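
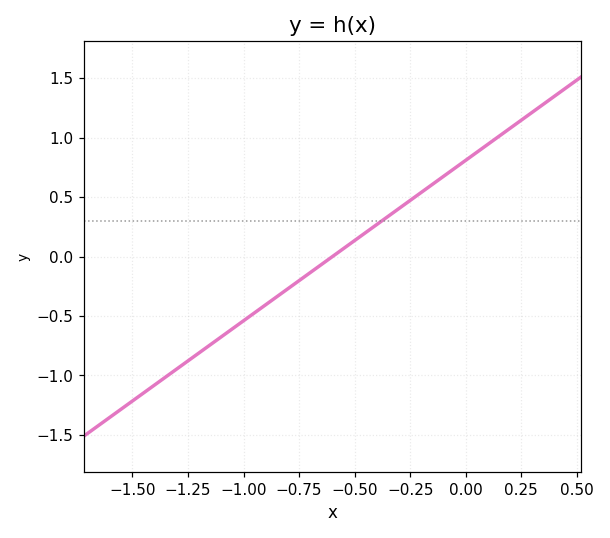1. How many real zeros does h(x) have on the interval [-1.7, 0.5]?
1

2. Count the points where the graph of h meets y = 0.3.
1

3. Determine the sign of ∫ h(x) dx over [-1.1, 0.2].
positive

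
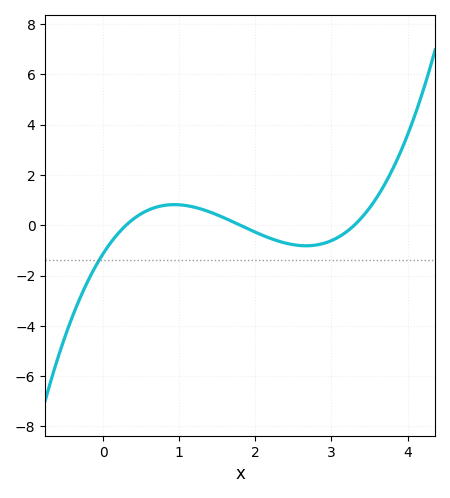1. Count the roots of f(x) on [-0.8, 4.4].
3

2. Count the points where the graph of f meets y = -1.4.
1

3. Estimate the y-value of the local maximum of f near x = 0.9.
0.8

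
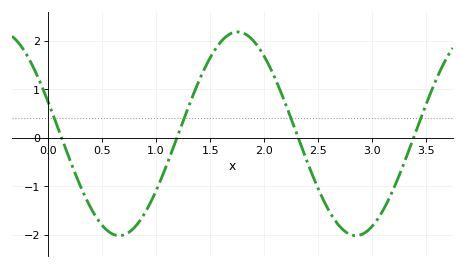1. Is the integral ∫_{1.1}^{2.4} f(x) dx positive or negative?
positive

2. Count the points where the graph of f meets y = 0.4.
4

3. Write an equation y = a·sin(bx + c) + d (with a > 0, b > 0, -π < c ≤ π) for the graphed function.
y = 2.1sin(2.87x + 2.82) + 0.08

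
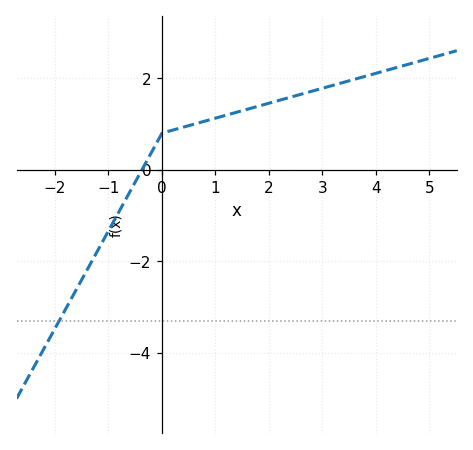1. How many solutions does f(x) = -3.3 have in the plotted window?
1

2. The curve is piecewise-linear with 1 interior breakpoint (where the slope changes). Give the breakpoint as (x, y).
(0, 0.8)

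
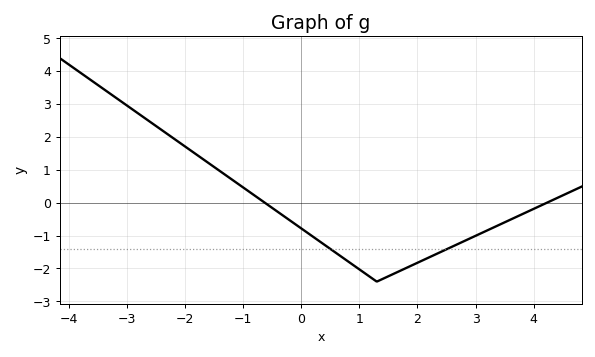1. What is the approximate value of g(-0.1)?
-0.7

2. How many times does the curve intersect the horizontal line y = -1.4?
2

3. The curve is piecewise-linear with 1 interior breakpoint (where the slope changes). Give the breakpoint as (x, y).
(1.3, -2.4)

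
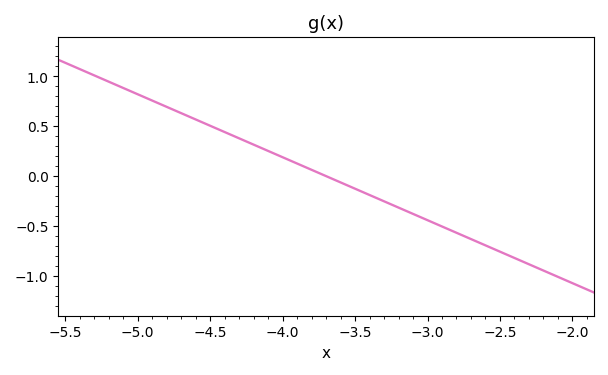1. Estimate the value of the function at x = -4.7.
0.65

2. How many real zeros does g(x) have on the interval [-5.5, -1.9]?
1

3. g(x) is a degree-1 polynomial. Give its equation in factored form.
y = -0.63(x + 3.7)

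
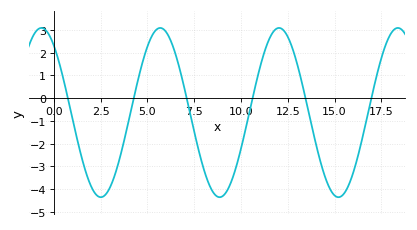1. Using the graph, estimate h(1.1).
-1.3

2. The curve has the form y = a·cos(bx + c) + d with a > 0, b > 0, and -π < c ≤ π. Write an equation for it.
y = 3.72cos(0.99x + 0.65) - 0.63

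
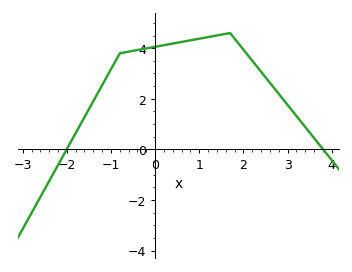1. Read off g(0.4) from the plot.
4.2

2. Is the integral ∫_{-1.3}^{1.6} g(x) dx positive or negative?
positive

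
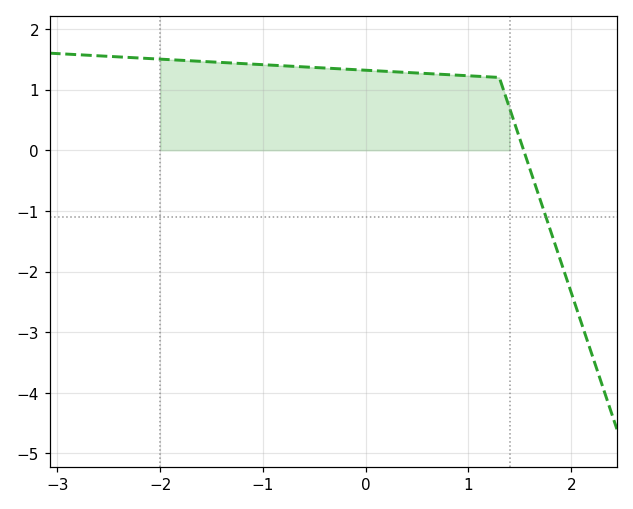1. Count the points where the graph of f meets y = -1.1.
1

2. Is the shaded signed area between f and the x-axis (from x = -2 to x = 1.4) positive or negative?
positive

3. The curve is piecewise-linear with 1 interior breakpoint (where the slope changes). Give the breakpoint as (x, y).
(1.3, 1.2)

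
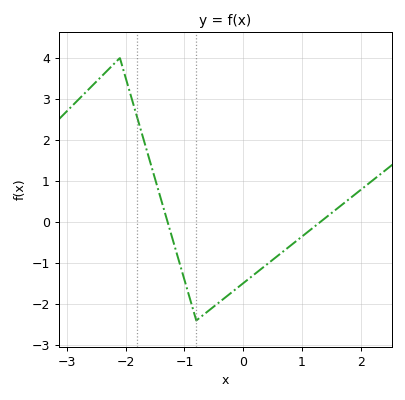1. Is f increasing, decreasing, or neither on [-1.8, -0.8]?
decreasing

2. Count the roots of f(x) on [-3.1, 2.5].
2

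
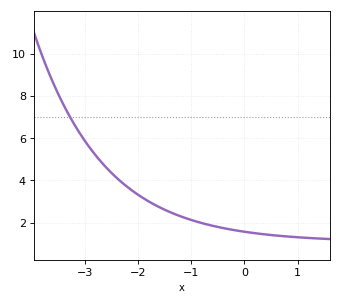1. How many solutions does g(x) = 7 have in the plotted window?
1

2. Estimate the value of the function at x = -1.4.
2.4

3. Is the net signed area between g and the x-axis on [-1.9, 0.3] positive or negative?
positive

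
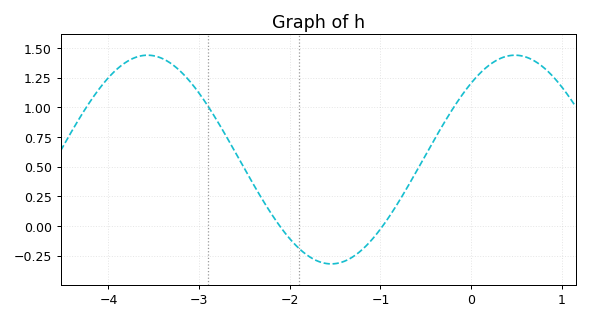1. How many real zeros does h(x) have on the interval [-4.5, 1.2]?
2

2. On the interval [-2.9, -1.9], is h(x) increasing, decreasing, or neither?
decreasing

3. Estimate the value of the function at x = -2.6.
0.6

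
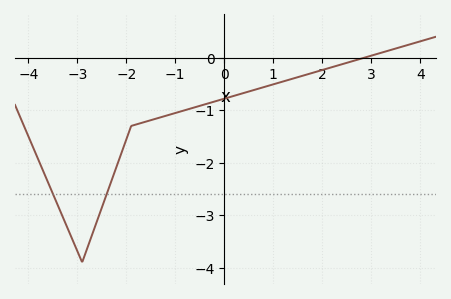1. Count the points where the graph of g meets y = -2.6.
2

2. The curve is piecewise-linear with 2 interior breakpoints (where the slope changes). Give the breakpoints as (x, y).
(-2.9, -3.9); (-1.9, -1.3)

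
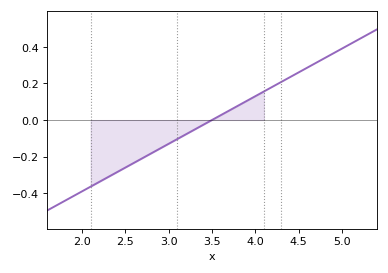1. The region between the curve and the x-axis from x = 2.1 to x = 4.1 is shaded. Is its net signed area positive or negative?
negative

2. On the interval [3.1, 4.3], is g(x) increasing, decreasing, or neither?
increasing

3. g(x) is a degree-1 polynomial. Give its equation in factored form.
y = 0.26(x - 3.5)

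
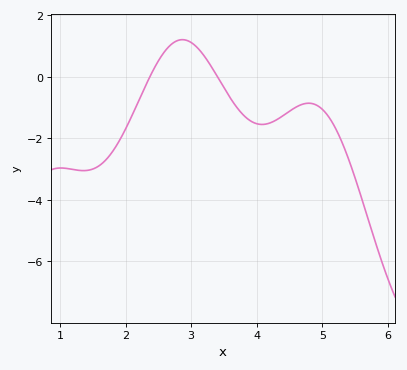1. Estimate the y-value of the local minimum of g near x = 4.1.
-1.54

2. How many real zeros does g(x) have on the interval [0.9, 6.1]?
2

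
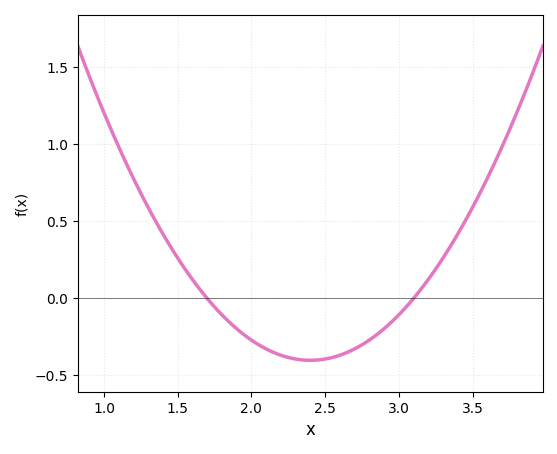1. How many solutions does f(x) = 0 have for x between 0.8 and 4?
2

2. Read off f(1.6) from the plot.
0.1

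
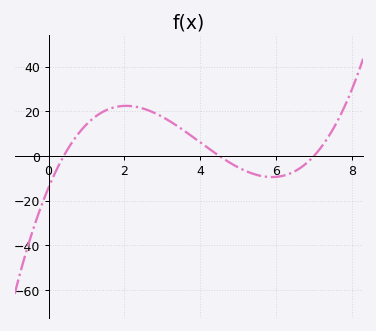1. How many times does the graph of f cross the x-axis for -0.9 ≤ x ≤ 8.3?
3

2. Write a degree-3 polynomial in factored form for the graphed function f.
y = 1.12(x - 0.4)(x - 4.5)(x - 7)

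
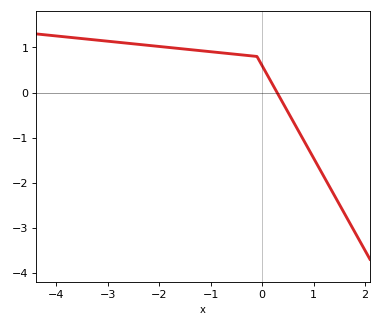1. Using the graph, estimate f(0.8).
-1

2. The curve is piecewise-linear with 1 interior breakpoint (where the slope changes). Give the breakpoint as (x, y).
(-0.1, 0.8)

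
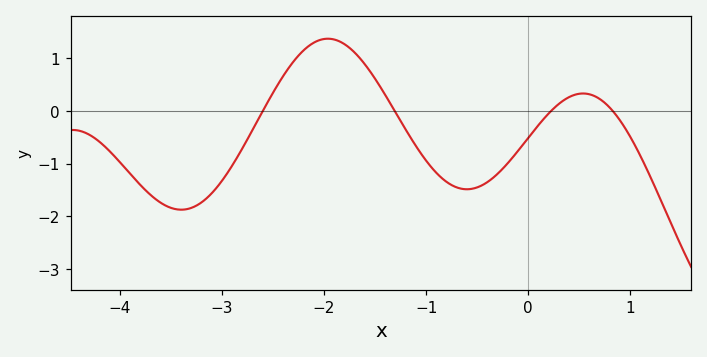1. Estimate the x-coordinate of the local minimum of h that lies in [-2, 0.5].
-0.601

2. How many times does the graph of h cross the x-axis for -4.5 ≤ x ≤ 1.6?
4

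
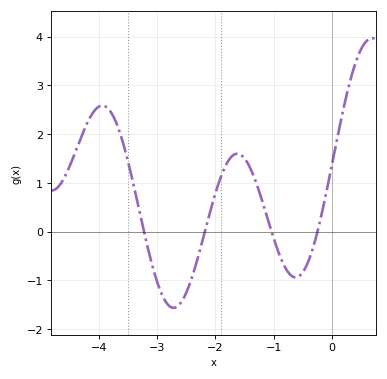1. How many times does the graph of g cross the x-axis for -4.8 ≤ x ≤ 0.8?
4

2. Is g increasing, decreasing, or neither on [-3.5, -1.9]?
neither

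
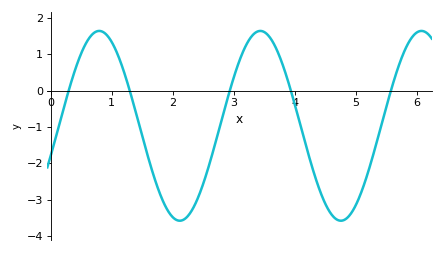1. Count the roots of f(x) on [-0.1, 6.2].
5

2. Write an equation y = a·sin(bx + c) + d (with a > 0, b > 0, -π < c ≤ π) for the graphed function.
y = 2.61sin(2.4x - 0.32) - 0.97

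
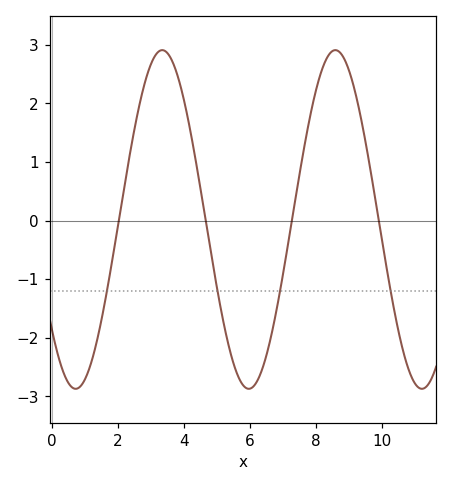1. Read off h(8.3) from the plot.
2.8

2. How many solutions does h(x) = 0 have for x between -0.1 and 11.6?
4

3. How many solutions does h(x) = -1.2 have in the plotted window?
4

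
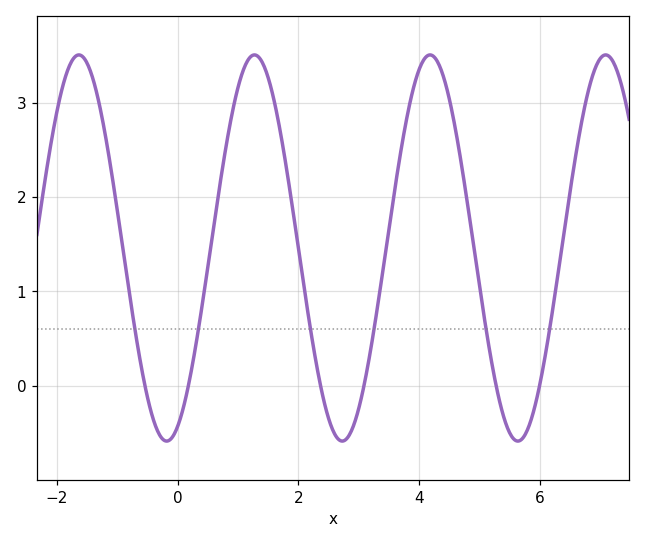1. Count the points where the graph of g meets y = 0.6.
6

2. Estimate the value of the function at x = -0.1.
-0.559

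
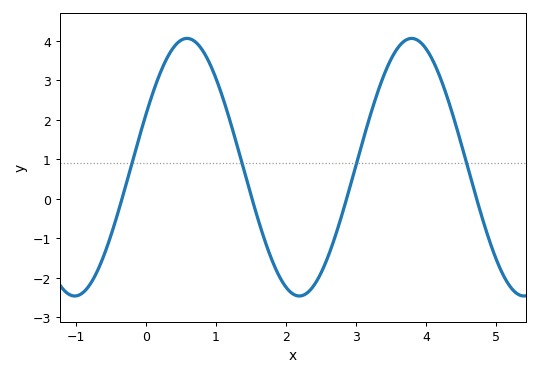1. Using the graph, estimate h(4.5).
1.4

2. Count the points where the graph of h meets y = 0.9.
4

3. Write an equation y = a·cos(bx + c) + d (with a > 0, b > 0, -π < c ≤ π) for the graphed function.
y = 3.26cos(2x - 1.1) + 0.8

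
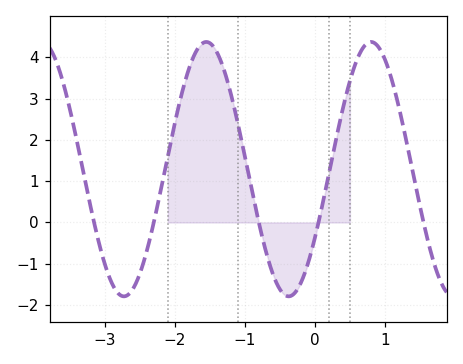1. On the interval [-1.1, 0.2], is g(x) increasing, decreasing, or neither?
neither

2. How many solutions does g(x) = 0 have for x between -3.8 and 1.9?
5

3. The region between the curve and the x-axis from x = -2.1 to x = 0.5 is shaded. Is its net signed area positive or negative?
positive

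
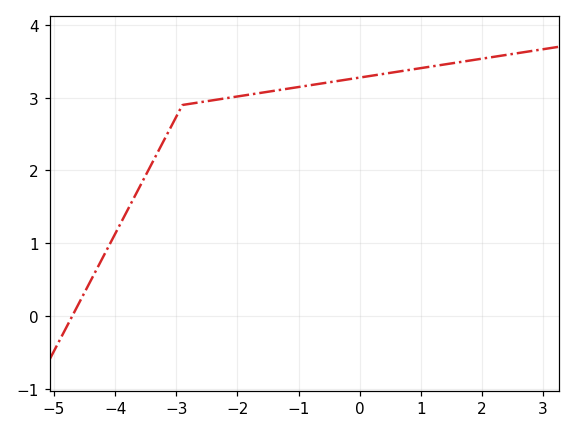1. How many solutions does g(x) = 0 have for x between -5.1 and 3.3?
1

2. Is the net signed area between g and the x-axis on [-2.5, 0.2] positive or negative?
positive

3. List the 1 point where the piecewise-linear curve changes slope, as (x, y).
(-2.9, 2.9)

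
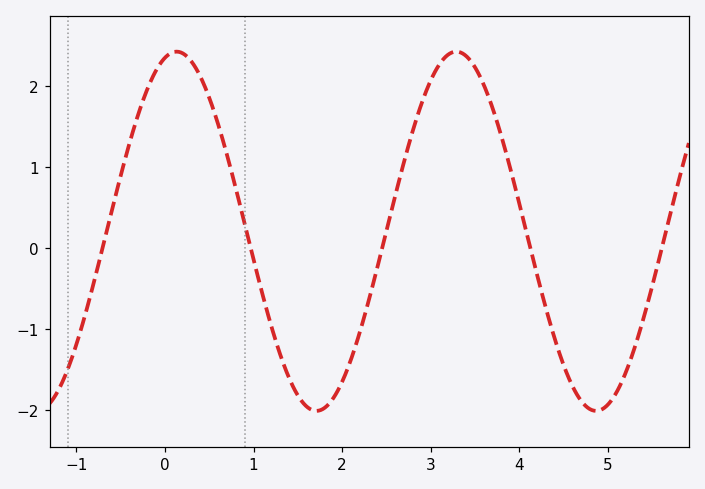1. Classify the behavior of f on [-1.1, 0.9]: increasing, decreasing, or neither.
neither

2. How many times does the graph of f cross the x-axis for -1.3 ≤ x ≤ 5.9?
5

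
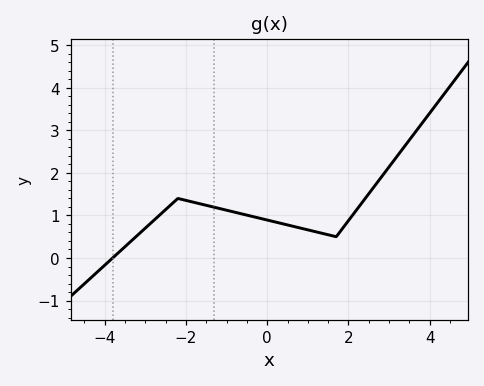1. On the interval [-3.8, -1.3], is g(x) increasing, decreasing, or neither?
neither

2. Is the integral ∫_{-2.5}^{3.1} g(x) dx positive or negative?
positive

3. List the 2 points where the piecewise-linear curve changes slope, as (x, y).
(-2.2, 1.4); (1.7, 0.5)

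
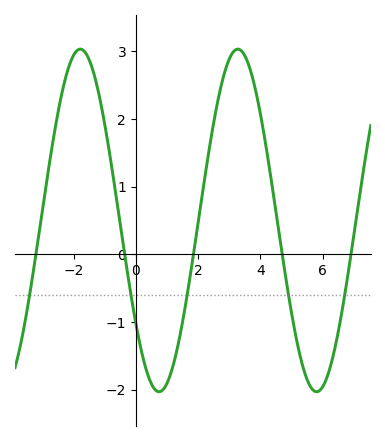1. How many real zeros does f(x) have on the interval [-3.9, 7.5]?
5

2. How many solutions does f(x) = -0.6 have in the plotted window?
5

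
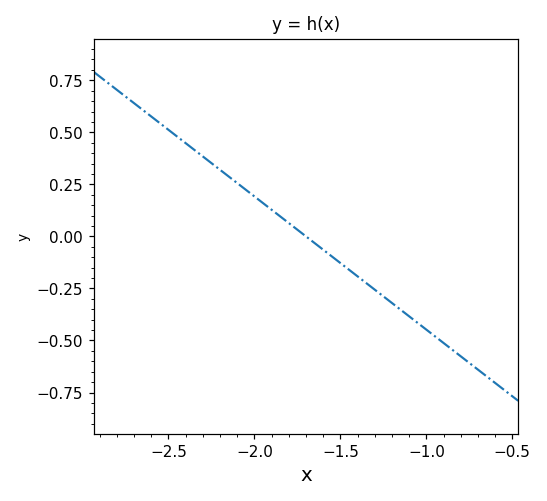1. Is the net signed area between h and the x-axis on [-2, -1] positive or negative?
negative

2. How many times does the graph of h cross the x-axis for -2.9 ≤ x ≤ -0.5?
1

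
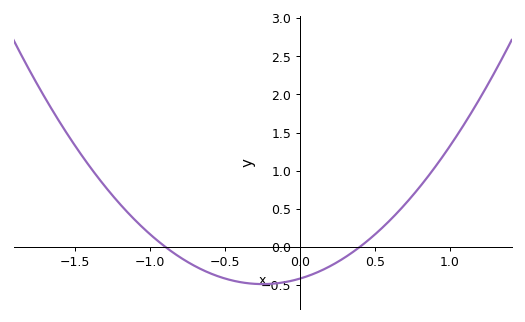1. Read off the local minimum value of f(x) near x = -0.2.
-0.49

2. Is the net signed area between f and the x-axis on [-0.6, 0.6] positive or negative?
negative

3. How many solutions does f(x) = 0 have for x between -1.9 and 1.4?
2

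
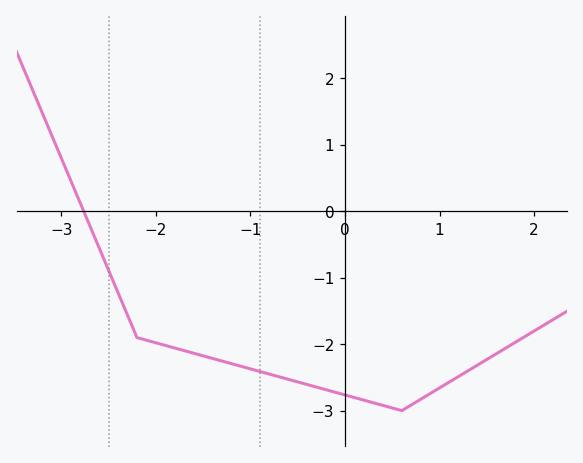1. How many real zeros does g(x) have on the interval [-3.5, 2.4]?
1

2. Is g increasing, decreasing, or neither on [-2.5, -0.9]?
decreasing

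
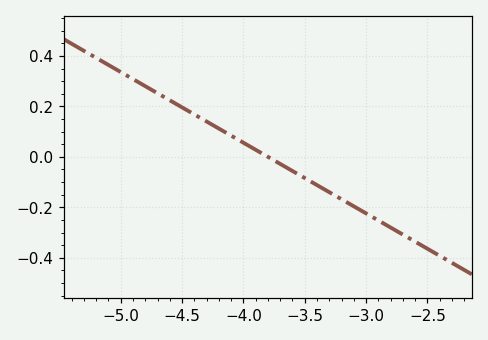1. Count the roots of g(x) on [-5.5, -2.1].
1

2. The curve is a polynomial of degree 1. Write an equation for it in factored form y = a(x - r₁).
y = -0.28(x + 3.8)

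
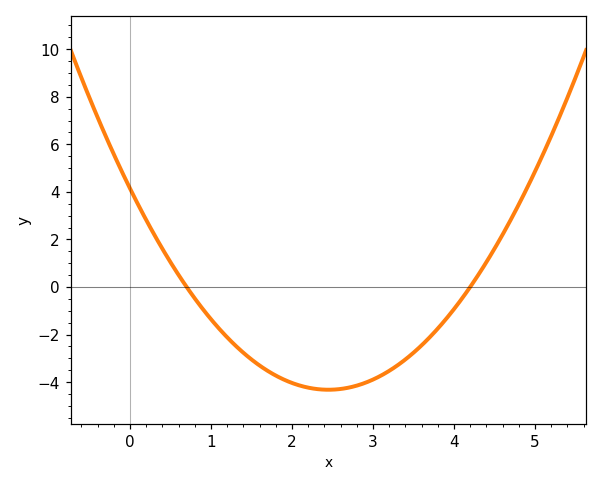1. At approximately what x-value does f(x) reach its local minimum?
2.45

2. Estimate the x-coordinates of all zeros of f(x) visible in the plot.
0.7, 4.2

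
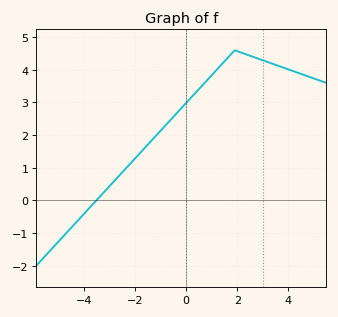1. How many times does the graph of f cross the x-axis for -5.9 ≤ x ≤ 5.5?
1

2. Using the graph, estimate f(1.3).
4.1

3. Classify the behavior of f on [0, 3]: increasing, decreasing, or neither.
neither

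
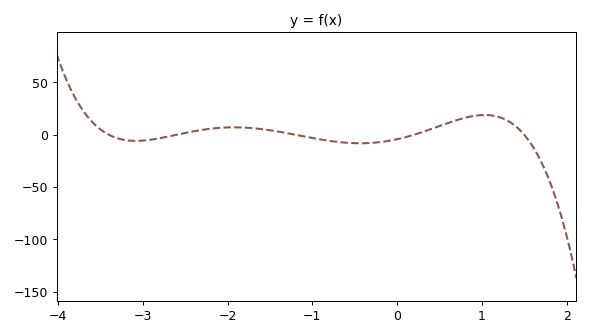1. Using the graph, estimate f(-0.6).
-10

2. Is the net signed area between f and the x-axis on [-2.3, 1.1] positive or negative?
positive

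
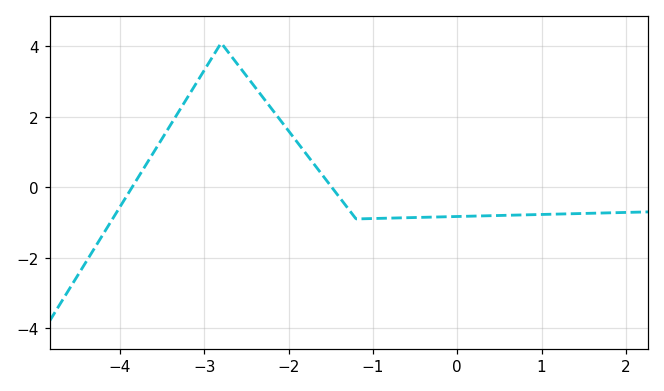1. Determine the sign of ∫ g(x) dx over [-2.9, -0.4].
positive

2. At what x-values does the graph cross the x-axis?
-3.86, -1.49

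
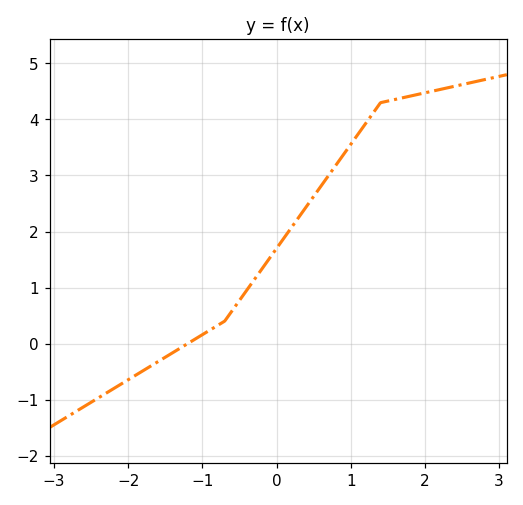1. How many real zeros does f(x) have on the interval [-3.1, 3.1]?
1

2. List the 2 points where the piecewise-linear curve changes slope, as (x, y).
(-0.7, 0.4); (1.4, 4.3)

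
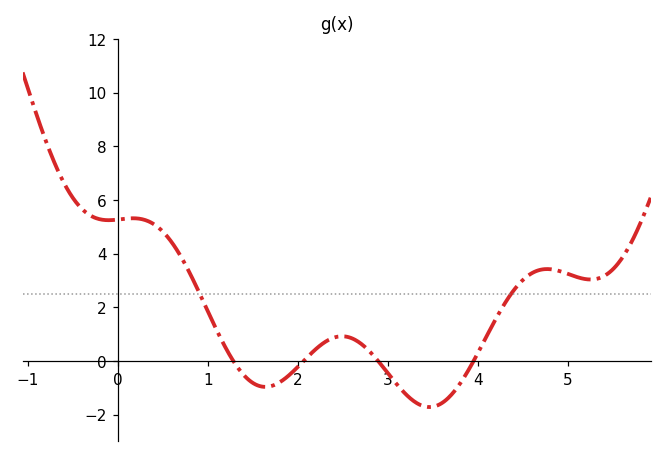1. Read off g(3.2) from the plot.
-1.23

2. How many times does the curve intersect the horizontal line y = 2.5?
2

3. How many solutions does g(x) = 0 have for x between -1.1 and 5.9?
4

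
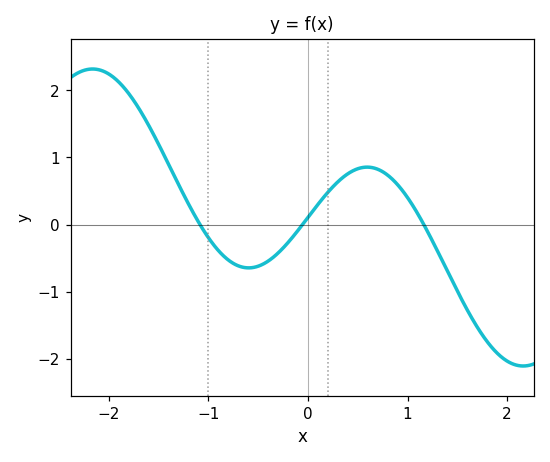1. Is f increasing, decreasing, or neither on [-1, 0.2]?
neither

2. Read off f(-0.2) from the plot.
-0.268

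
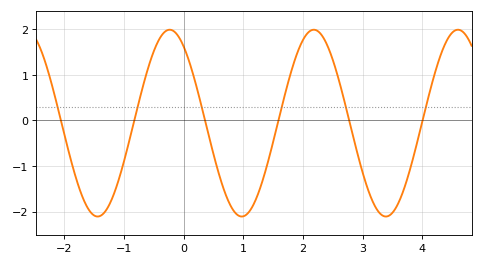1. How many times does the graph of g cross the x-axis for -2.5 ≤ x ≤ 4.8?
6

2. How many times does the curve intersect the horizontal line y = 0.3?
6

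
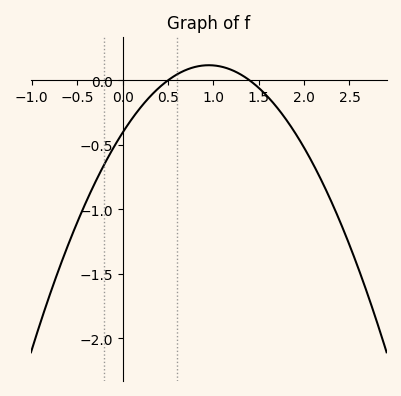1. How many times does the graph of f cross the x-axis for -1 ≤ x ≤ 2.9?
2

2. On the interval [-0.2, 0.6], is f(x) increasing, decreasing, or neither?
increasing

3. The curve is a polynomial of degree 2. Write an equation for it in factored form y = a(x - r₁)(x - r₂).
y = -0.58(x - 0.5)(x - 1.4)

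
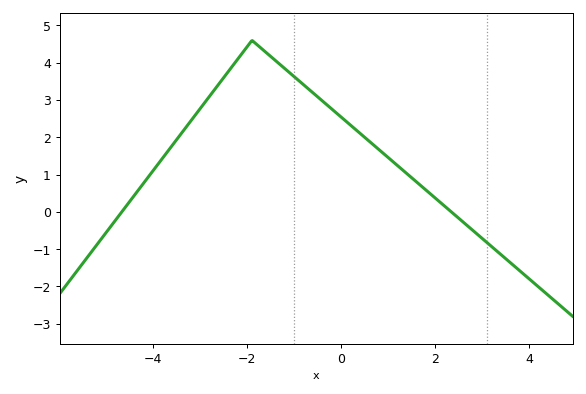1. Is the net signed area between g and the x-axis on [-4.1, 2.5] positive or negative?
positive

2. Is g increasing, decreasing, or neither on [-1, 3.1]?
decreasing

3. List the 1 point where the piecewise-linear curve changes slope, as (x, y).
(-1.9, 4.6)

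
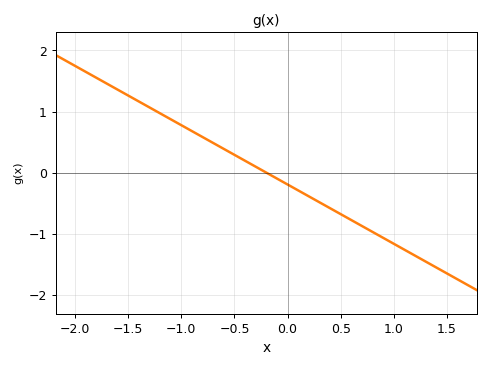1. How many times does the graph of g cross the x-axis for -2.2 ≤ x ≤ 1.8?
1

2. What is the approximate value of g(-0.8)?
0.582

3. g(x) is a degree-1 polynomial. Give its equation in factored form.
y = -0.97(x + 0.2)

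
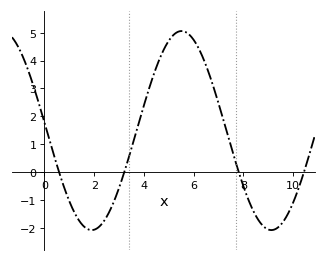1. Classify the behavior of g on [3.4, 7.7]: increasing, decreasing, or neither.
neither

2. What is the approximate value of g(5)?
4.72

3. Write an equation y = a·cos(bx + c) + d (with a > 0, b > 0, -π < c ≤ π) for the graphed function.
y = 3.57cos(0.87x + 1.49) + 1.49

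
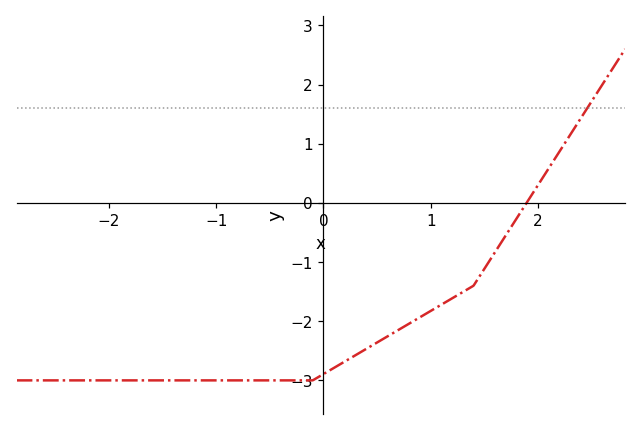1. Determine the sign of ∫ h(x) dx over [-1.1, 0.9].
negative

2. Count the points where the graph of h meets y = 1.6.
1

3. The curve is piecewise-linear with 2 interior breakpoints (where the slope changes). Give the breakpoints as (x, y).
(-0.1, -3); (1.4, -1.4)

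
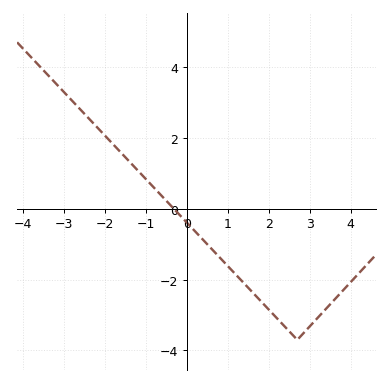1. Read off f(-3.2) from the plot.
3.55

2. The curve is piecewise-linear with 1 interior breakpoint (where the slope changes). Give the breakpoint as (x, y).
(2.7, -3.7)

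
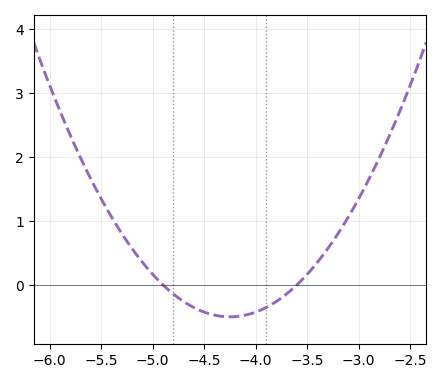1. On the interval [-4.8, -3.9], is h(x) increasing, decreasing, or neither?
neither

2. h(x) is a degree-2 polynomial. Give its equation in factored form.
y = 1.18(x + 4.9)(x + 3.6)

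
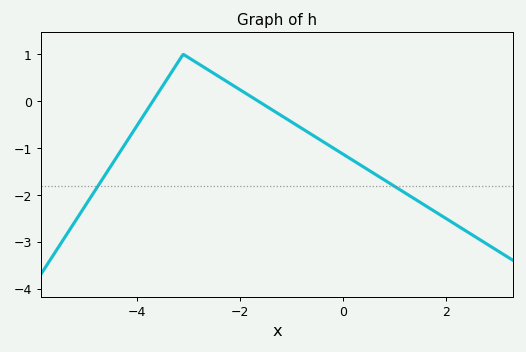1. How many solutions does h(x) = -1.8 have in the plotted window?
2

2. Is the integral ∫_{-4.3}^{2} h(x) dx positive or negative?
negative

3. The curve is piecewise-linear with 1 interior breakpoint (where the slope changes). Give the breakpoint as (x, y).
(-3.1, 1)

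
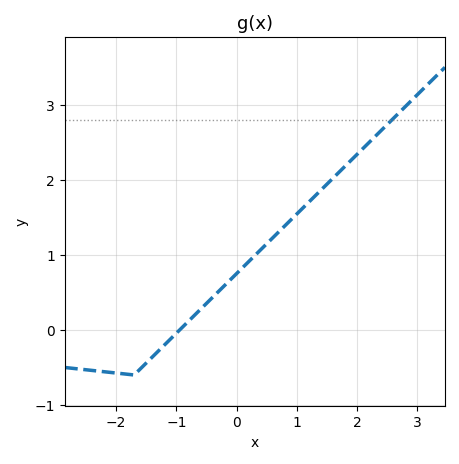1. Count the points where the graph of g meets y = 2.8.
1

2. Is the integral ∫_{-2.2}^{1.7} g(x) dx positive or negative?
positive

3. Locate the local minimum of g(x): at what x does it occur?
-1.7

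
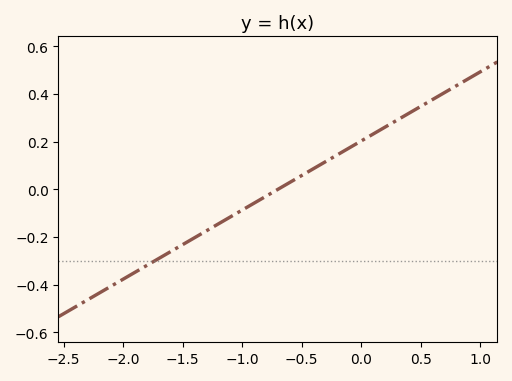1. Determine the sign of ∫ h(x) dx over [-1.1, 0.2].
positive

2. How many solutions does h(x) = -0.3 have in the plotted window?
1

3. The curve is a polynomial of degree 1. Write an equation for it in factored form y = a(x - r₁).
y = 0.29(x + 0.7)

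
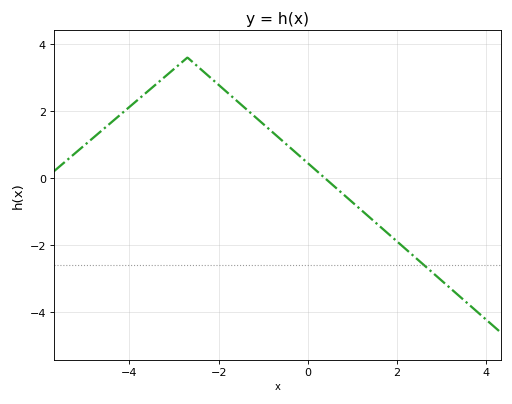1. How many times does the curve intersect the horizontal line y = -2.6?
1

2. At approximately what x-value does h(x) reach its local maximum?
-2.6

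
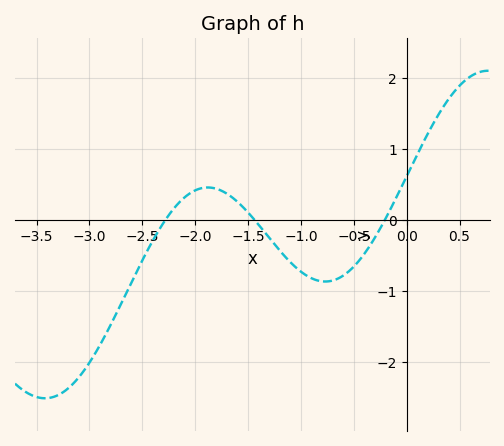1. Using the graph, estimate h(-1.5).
0.1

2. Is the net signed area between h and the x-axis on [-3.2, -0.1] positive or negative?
negative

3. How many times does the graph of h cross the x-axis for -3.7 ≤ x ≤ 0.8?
3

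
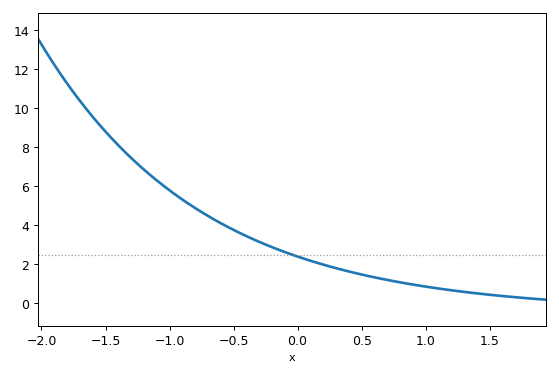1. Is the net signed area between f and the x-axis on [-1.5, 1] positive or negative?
positive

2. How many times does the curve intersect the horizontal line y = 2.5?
1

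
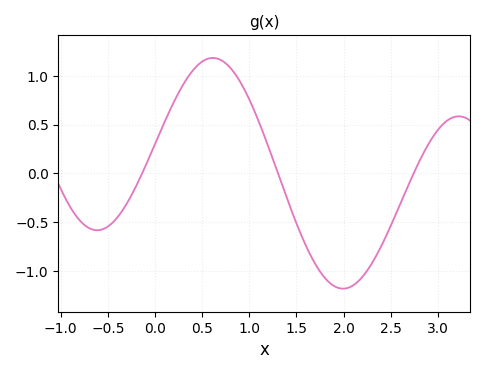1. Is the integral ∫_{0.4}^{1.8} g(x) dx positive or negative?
positive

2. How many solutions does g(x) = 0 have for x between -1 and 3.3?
3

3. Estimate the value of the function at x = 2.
-1.19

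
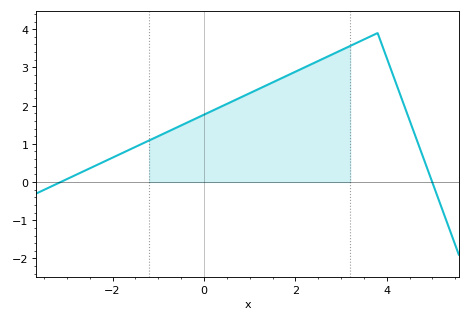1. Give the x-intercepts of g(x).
-3.2, 5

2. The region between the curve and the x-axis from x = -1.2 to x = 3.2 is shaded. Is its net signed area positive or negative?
positive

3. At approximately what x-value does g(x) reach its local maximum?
3.8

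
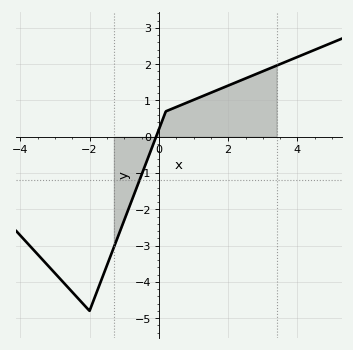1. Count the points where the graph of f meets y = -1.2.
1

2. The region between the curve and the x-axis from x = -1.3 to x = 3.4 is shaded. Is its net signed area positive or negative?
positive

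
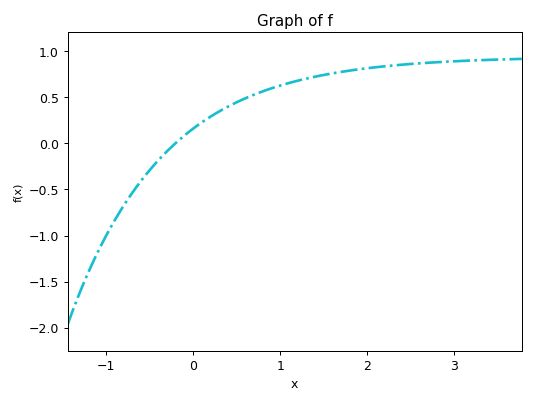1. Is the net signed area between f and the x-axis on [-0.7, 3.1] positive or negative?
positive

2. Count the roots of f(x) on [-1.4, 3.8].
1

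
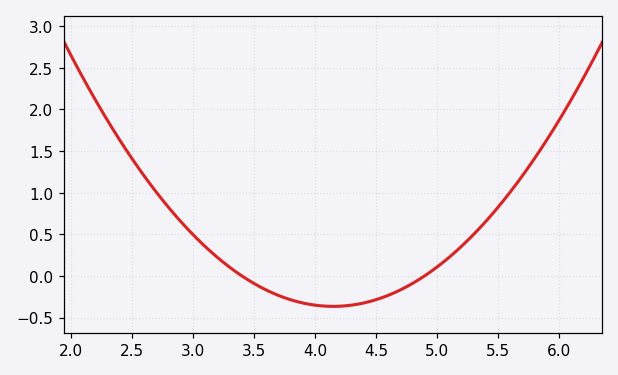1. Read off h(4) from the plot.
-0.351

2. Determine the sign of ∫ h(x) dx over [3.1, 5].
negative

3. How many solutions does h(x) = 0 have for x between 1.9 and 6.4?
2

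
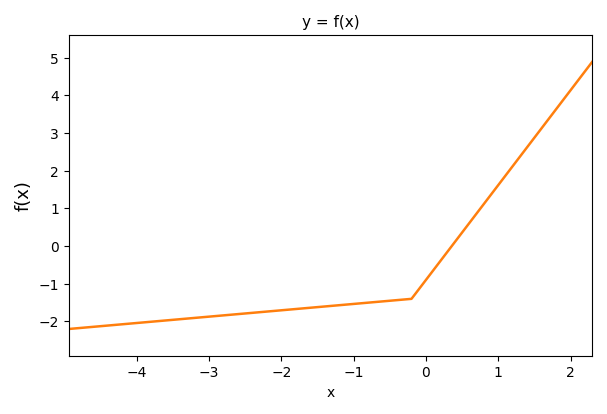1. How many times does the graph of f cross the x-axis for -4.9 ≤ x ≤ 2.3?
1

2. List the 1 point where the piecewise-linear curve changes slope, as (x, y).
(-0.2, -1.4)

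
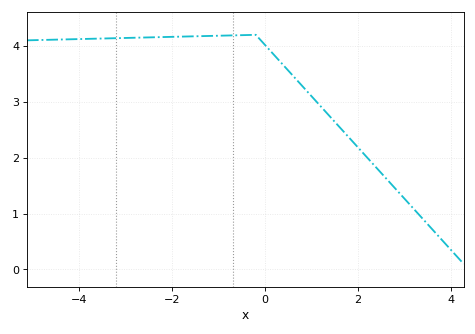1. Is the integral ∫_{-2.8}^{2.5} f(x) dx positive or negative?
positive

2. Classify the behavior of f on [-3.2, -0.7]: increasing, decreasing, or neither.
increasing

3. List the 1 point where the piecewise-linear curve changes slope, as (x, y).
(-0.2, 4.2)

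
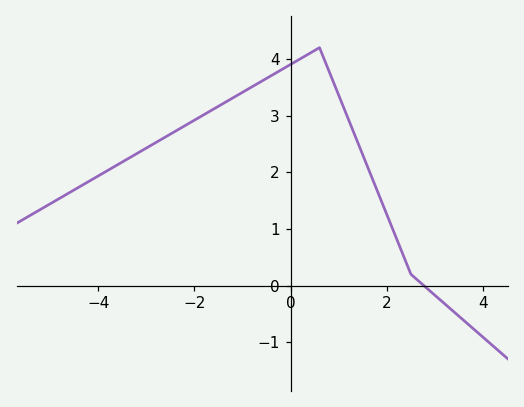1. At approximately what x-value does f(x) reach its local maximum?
0.599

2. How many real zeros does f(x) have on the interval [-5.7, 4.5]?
1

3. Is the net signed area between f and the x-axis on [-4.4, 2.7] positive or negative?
positive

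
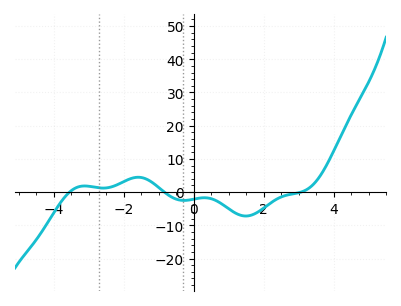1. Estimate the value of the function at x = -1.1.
2.24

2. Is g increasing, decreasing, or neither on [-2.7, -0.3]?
neither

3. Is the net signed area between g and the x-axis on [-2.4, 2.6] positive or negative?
negative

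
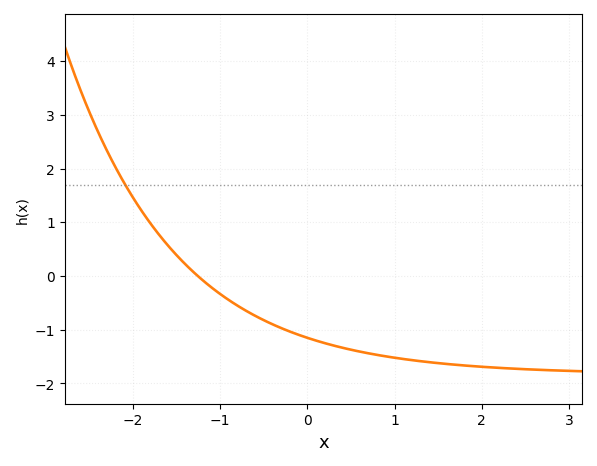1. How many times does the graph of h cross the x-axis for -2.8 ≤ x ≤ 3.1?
1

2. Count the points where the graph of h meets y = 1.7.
1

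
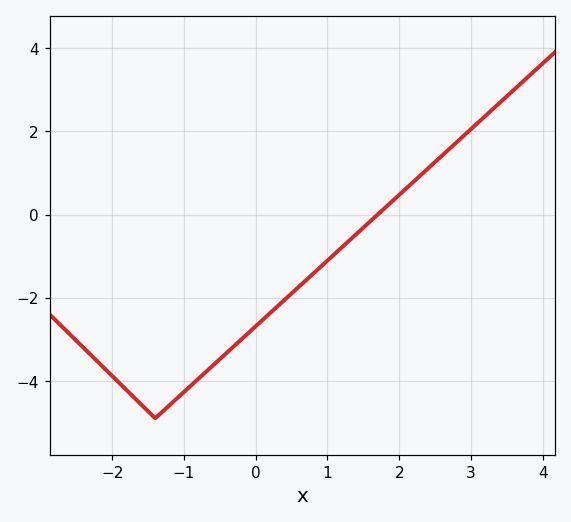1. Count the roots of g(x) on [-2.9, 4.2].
1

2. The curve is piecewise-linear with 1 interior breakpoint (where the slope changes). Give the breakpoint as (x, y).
(-1.4, -4.9)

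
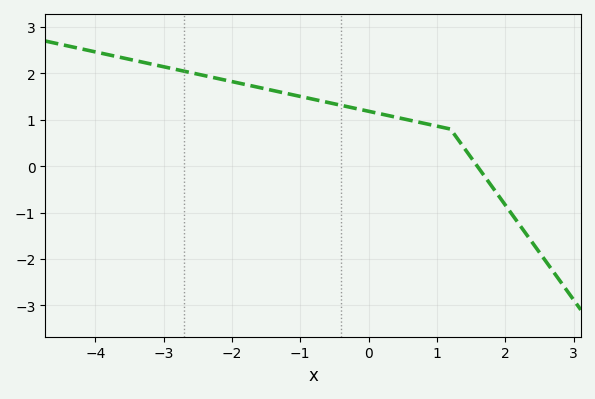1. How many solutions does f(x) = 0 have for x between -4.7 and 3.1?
1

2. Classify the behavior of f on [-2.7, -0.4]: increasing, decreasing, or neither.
decreasing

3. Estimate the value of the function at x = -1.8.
1.76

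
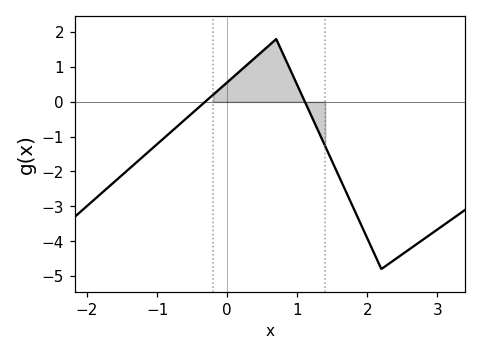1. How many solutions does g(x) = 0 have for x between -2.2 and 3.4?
2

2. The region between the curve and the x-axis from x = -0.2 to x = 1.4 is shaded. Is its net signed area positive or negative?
positive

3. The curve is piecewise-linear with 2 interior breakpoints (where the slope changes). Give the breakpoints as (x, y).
(0.7, 1.8); (2.2, -4.8)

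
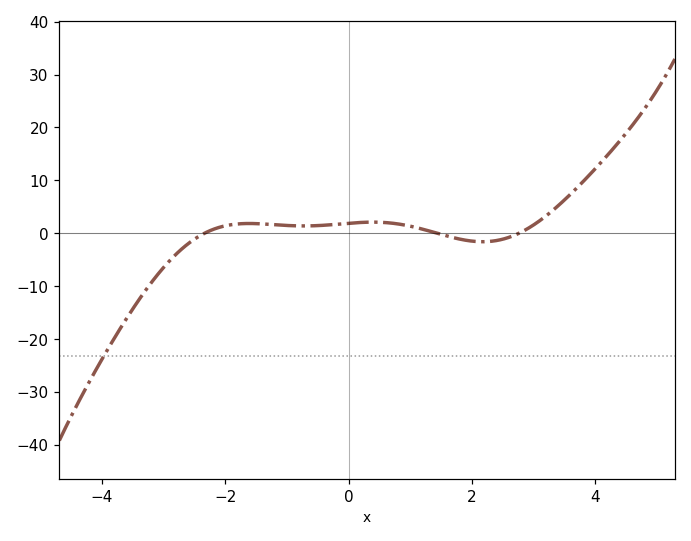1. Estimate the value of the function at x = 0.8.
1.74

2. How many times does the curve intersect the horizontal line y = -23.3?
1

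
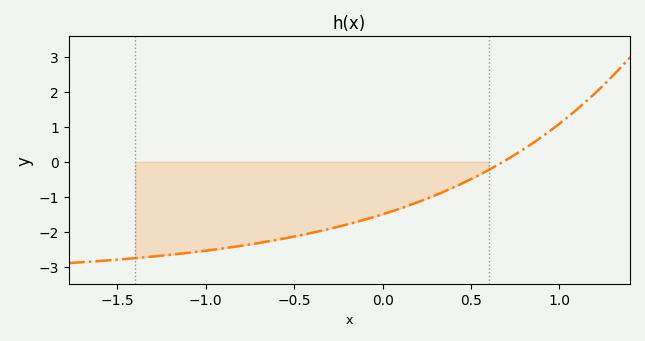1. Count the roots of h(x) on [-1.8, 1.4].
1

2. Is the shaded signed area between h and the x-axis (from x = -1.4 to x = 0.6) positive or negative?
negative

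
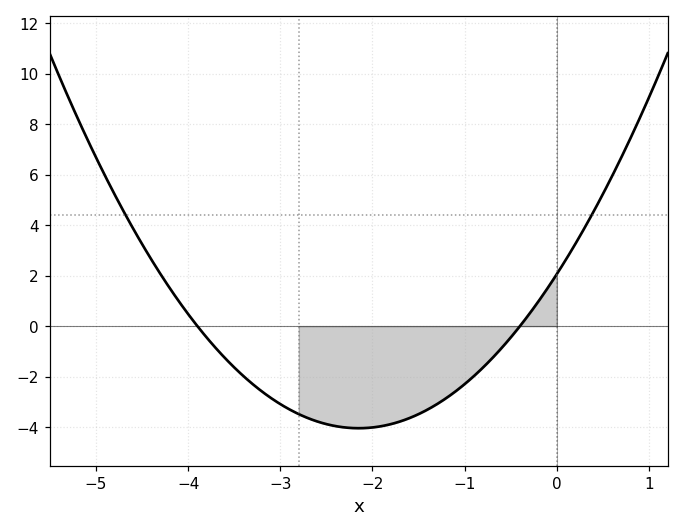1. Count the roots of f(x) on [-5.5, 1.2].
2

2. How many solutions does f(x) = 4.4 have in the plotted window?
2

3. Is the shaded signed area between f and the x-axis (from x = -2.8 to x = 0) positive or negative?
negative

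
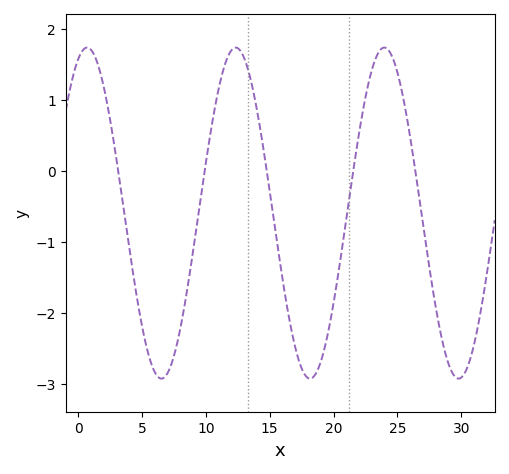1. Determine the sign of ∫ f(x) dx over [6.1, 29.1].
negative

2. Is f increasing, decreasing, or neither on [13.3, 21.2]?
neither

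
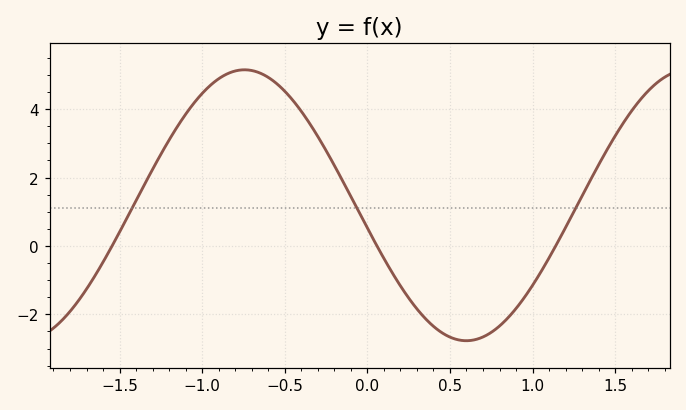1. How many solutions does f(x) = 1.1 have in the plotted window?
3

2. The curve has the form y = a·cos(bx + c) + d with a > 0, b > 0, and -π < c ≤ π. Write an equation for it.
y = 3.96cos(2.34x + 1.74) + 1.19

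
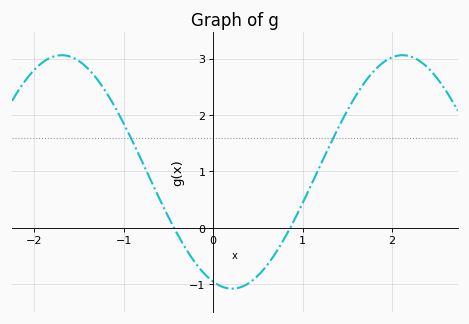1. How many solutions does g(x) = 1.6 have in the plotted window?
2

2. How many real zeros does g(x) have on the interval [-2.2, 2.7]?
2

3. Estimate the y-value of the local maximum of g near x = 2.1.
3.06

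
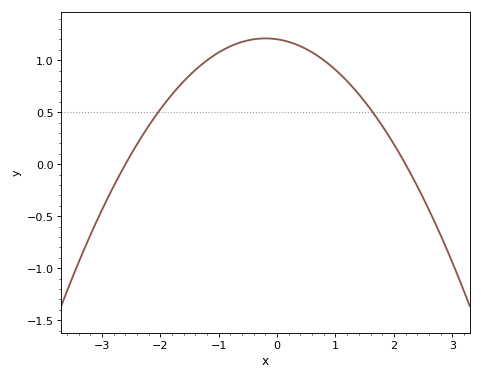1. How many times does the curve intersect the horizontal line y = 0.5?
2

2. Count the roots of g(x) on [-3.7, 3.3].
2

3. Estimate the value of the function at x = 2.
0.2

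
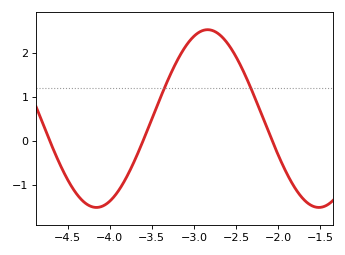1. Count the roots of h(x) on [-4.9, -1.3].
3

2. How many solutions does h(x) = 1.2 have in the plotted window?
2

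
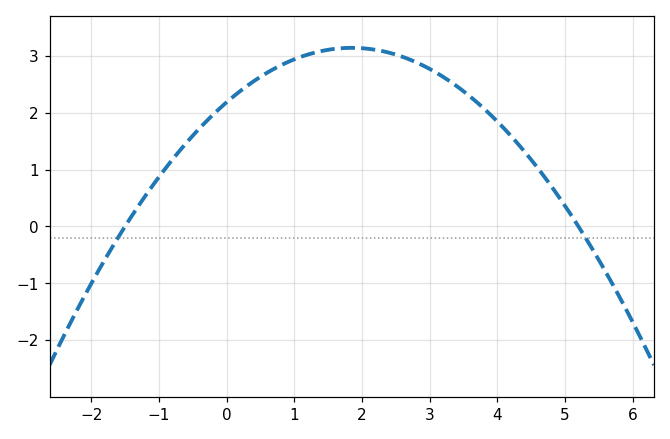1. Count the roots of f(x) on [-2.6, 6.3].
2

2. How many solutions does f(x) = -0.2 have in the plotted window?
2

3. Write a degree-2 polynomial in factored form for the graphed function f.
y = -0.28(x + 1.5)(x - 5.2)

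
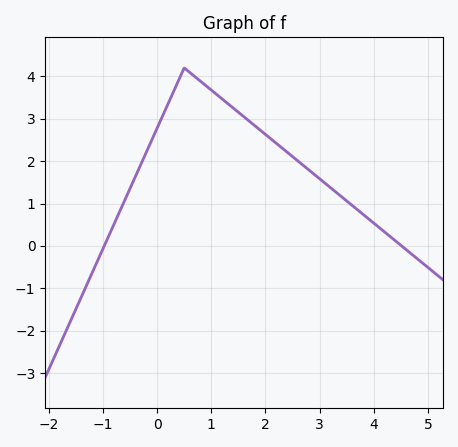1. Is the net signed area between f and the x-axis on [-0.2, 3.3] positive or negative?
positive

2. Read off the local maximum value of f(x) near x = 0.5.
4.2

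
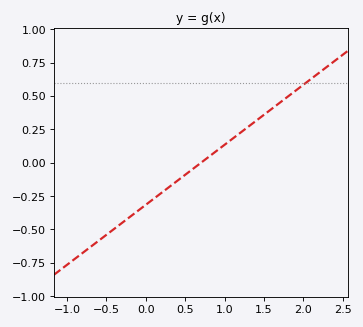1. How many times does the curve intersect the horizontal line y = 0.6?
1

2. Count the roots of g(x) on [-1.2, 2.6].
1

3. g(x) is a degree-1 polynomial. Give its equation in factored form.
y = 0.45(x - 0.7)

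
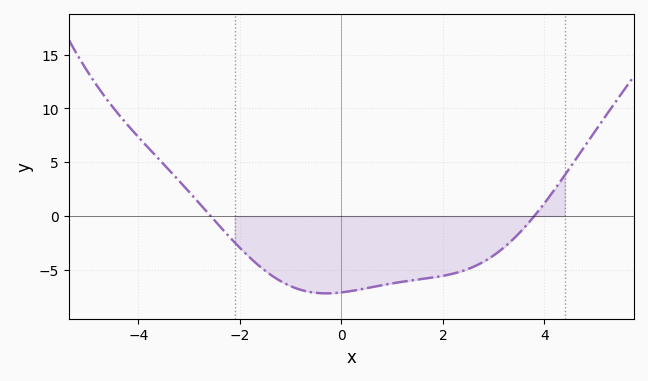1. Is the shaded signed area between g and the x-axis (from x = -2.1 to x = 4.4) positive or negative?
negative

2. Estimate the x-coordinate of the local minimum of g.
-0.297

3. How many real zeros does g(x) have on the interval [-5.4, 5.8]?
2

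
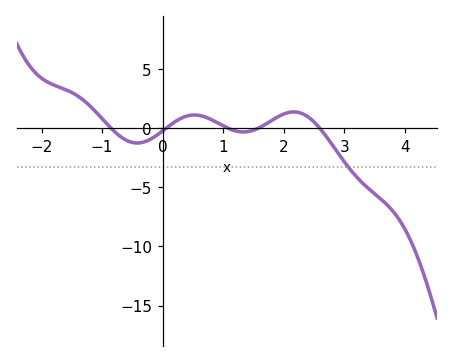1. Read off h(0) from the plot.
-0.235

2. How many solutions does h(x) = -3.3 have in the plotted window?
1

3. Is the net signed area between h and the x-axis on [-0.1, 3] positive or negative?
positive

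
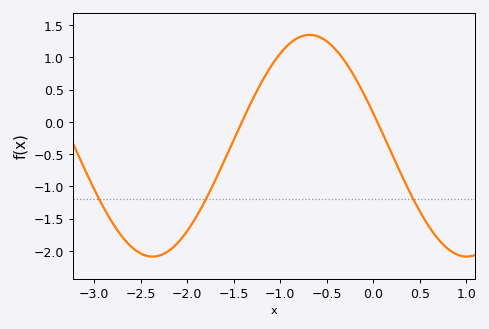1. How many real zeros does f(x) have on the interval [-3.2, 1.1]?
2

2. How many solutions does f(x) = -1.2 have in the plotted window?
3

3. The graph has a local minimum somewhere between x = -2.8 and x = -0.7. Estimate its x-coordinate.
-2.4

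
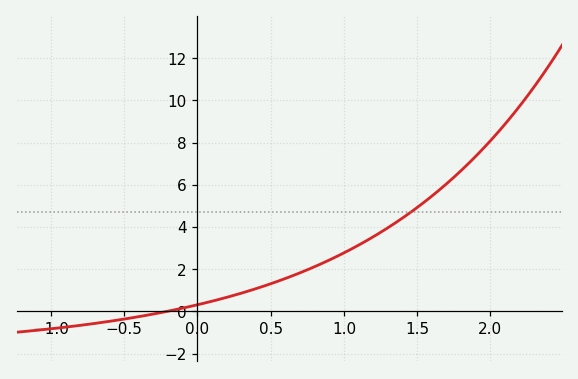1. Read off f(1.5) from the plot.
5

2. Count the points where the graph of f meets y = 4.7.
1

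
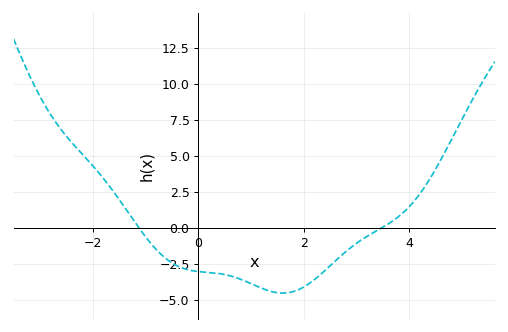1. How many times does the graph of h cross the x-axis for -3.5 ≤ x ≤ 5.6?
2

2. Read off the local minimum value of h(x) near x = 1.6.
-4.5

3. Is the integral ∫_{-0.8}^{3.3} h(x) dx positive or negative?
negative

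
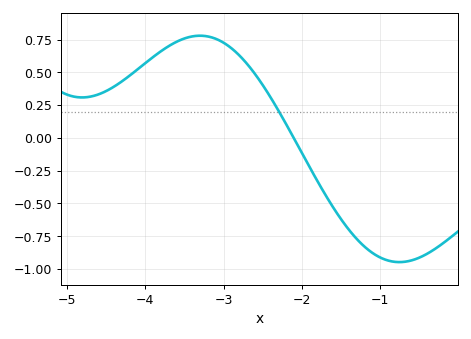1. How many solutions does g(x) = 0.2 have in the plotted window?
1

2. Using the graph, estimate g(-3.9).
0.62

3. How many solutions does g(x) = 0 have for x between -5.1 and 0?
1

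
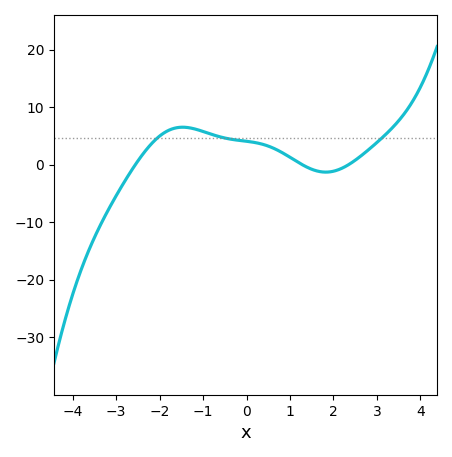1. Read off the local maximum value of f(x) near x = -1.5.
6.55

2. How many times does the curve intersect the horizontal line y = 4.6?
3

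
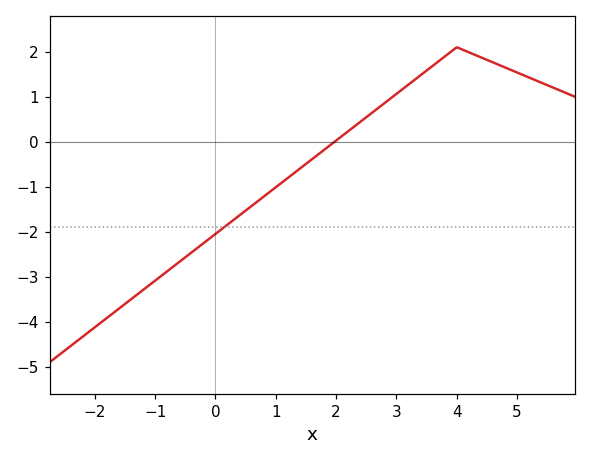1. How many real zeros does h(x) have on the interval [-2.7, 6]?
1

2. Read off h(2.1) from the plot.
0.1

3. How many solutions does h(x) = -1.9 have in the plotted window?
1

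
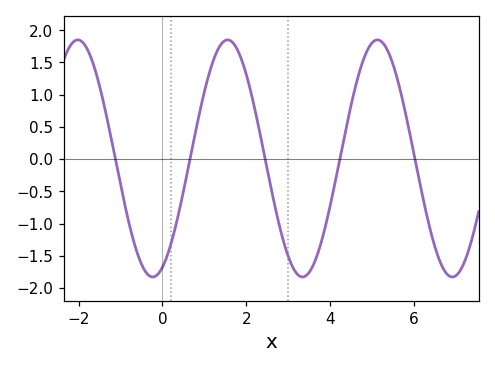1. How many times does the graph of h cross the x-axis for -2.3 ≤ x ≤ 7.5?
5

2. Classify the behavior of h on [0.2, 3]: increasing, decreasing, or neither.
neither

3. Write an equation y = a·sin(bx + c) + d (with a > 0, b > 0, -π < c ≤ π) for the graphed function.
y = 1.84sin(1.76x - 1.16) + 0.01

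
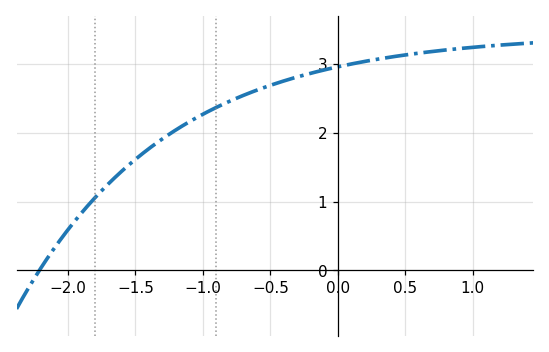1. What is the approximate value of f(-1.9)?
0.8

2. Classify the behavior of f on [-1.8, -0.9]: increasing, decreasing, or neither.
increasing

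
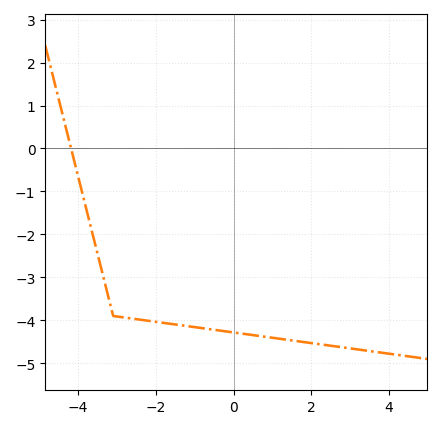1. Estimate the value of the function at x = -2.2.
-4.01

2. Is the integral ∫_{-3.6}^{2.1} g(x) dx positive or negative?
negative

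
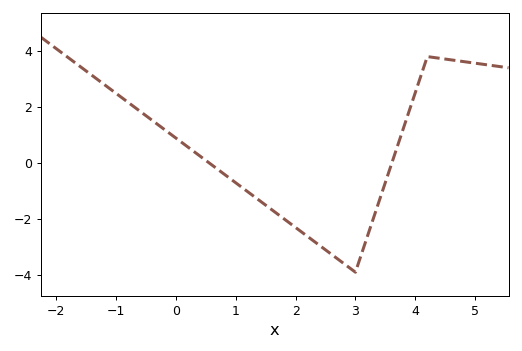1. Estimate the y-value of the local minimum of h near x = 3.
-3.8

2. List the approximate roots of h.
0.6, 3.6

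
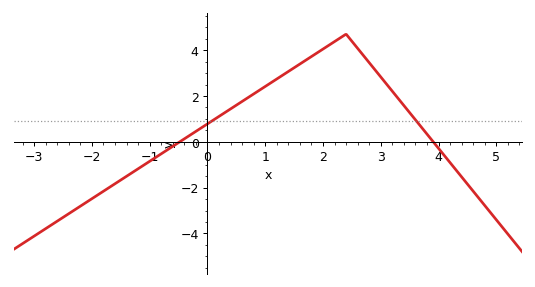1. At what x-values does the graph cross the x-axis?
-0.478, 3.91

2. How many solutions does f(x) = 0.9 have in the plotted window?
2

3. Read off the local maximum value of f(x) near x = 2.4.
4.7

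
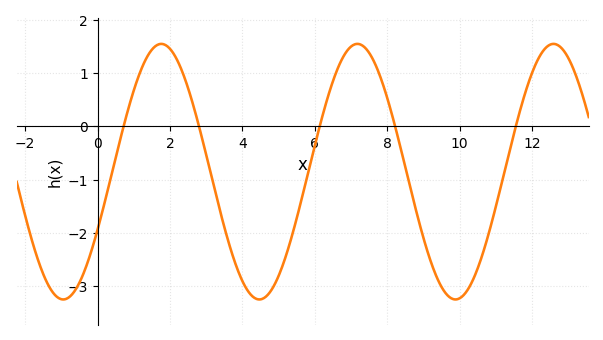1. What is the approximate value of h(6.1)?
-0.1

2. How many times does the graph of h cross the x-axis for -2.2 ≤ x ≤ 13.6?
5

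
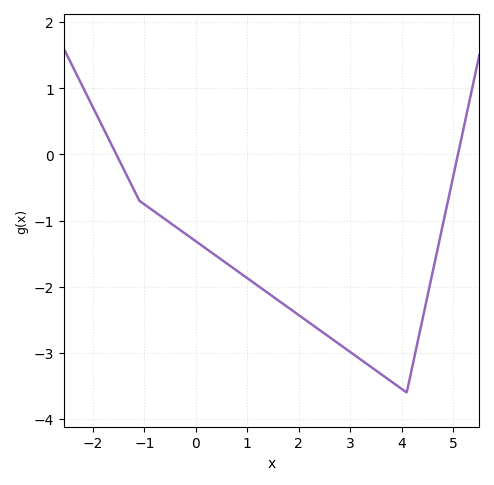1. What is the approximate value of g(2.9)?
-2.9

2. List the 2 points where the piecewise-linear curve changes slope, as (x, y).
(-1.1, -0.7); (4.1, -3.6)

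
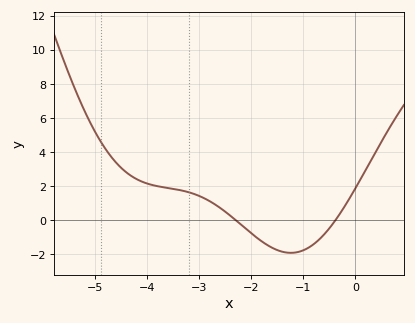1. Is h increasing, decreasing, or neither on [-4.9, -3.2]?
decreasing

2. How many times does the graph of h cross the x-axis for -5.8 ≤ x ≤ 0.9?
2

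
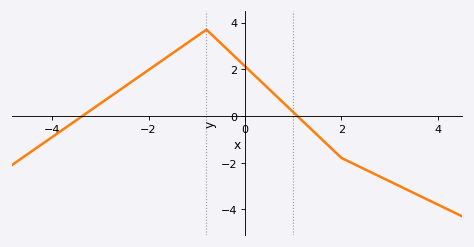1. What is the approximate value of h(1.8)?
-1.4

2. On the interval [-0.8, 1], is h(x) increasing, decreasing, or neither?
decreasing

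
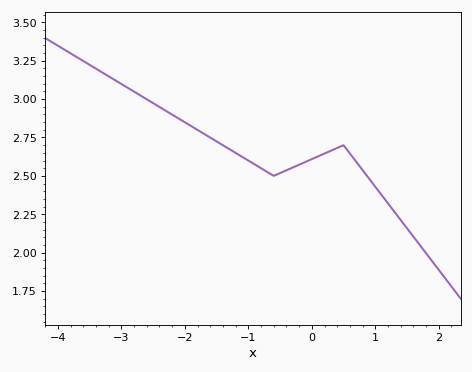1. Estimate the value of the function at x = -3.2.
3.14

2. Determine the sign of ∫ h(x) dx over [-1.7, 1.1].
positive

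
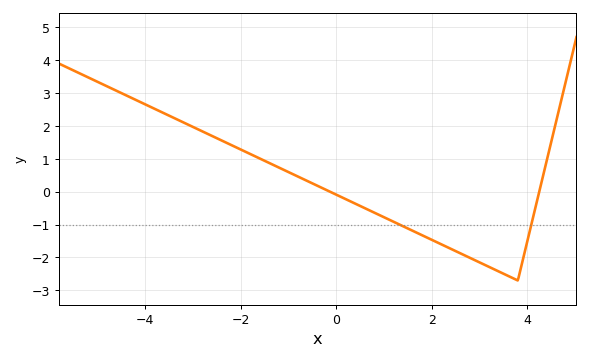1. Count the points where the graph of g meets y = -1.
2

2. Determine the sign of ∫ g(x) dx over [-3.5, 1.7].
positive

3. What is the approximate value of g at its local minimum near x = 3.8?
-2.7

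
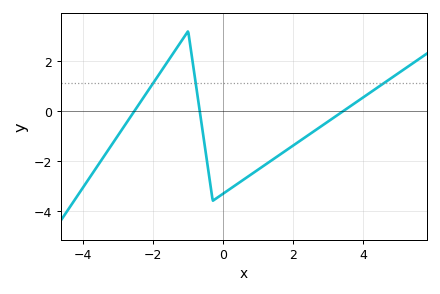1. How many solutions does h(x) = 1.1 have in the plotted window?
3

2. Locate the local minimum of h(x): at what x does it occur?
-0.2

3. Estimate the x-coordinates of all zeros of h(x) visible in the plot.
-2.6, -0.6, 3.4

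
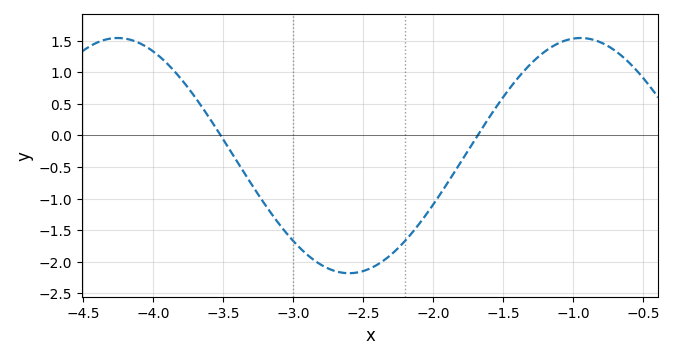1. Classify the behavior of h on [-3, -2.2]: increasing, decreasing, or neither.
neither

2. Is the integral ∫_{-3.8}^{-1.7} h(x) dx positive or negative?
negative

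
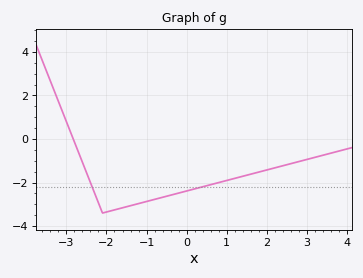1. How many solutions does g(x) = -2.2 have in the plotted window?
2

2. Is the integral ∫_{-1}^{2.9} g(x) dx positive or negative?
negative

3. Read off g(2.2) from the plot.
-1.33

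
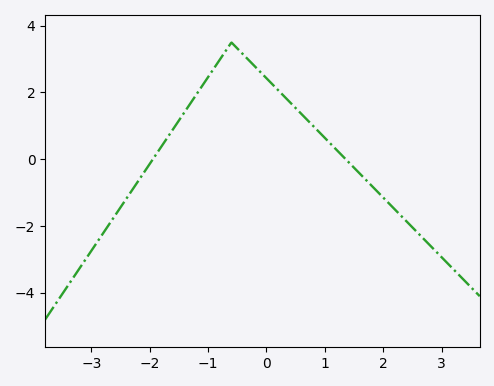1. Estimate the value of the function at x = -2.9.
-2.4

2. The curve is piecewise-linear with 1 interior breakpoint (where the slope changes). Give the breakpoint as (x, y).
(-0.6, 3.5)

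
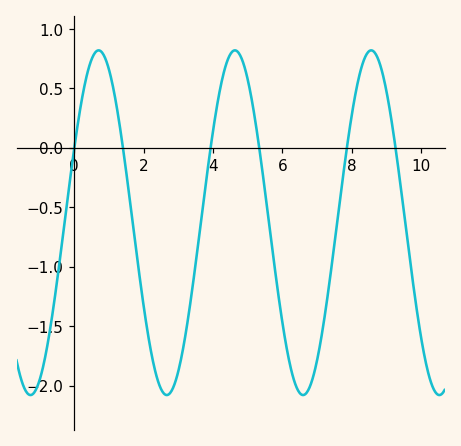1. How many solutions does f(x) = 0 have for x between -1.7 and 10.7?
6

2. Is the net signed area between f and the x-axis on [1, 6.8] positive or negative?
negative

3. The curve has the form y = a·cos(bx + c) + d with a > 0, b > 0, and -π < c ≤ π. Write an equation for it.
y = 1.45cos(1.6x - 1.1) - 0.63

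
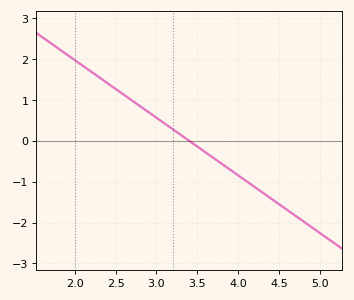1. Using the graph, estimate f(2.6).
1.1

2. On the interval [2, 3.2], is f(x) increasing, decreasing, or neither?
decreasing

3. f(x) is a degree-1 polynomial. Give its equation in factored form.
y = -1.41(x - 3.4)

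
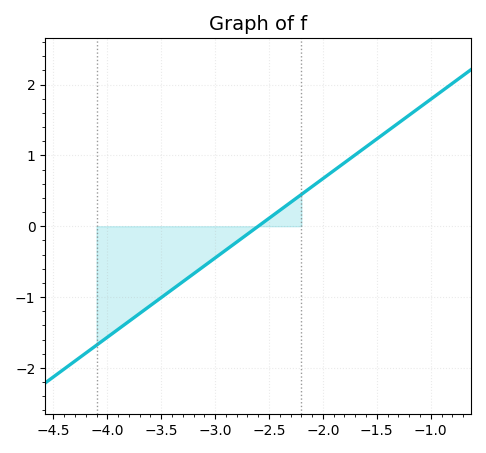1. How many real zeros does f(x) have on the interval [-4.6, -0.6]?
1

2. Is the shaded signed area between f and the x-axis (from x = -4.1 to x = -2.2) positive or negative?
negative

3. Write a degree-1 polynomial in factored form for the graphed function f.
y = 1.12(x + 2.6)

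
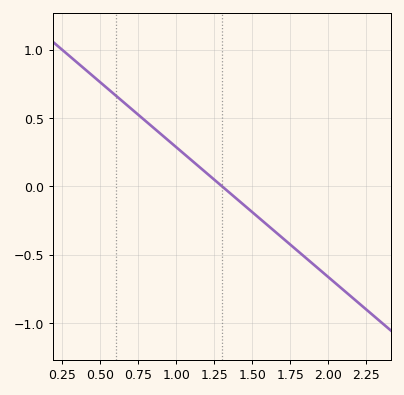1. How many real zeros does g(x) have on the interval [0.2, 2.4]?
1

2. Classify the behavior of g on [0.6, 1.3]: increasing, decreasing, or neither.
decreasing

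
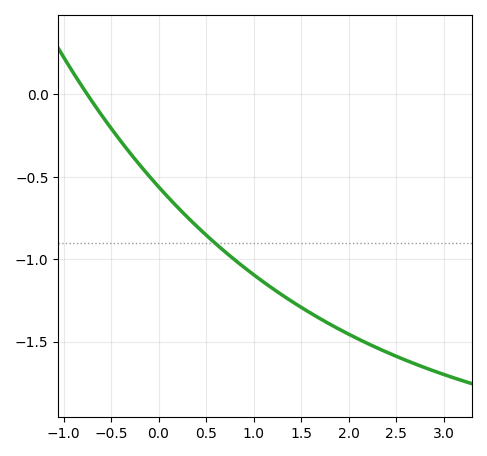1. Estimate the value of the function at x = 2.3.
-1.55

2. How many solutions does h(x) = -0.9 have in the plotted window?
1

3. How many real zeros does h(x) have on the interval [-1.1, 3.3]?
1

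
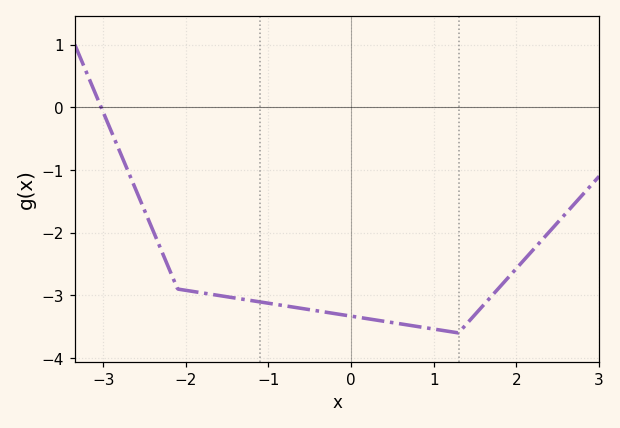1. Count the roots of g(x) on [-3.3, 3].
1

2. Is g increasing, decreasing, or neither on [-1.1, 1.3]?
decreasing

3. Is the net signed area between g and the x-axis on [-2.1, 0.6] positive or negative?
negative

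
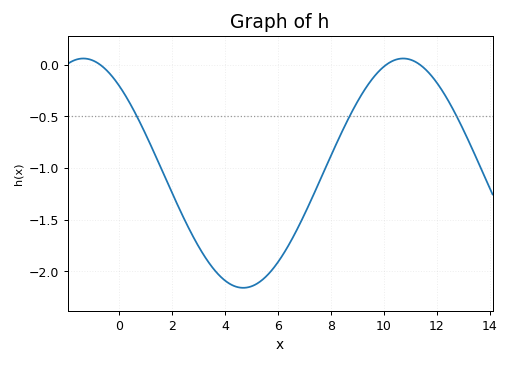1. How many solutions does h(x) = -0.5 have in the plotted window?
3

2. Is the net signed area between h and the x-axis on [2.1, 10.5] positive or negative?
negative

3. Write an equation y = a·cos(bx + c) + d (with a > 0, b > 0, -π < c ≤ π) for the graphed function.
y = 1.11cos(0.52x + 0.7) - 1.05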